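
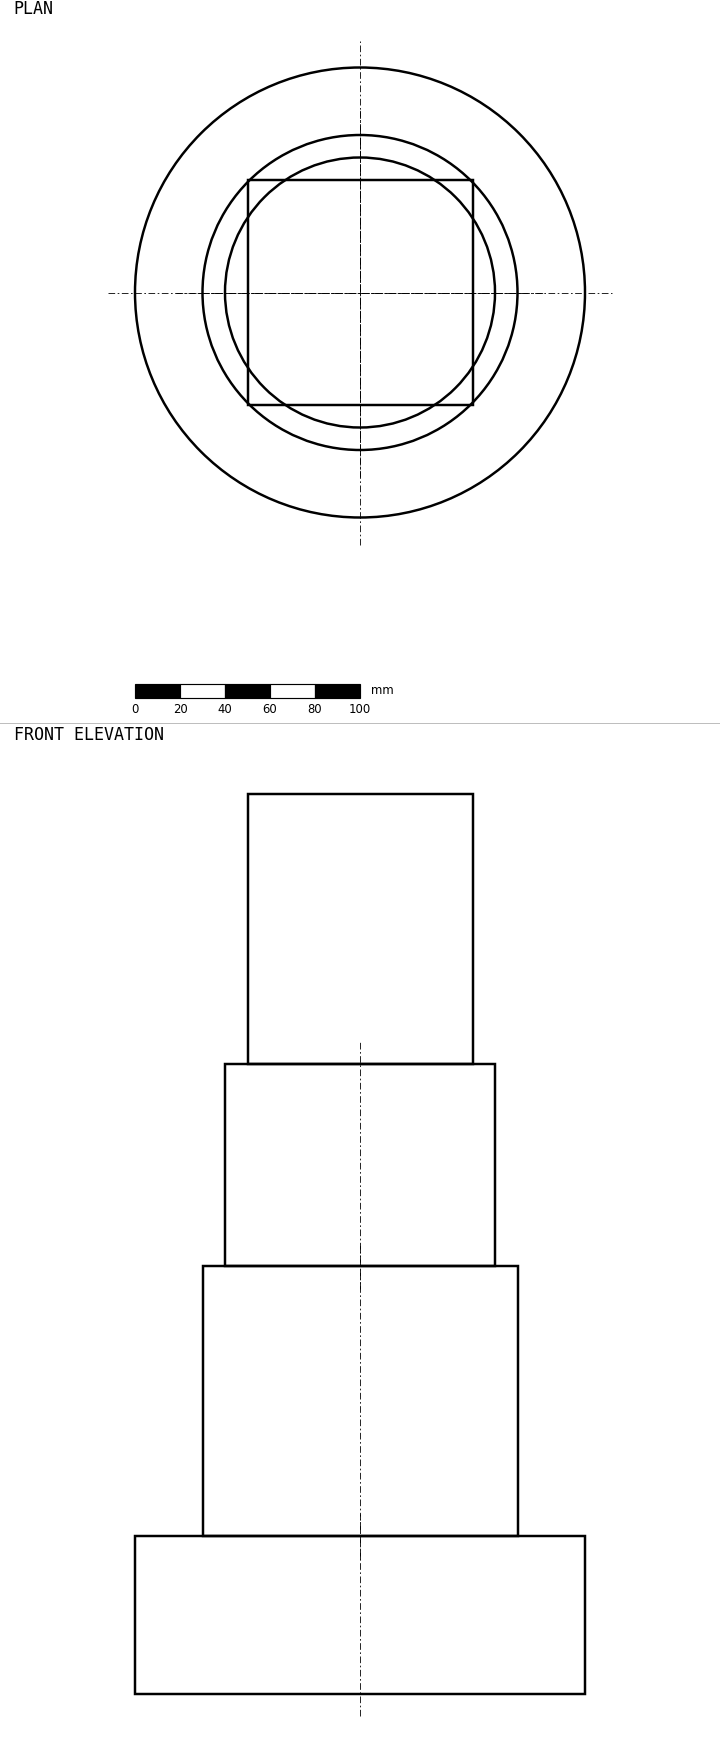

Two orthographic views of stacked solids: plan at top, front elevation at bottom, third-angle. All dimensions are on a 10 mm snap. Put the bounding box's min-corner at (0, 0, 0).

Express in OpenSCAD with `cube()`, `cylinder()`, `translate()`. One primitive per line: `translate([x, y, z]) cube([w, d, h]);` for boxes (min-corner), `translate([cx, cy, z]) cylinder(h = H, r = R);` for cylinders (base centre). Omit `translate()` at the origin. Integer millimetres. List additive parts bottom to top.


translate([100, 100, 0]) cylinder(h = 70, r = 100);
translate([100, 100, 70]) cylinder(h = 120, r = 70);
translate([100, 100, 190]) cylinder(h = 90, r = 60);
translate([50, 50, 280]) cube([100, 100, 120]);


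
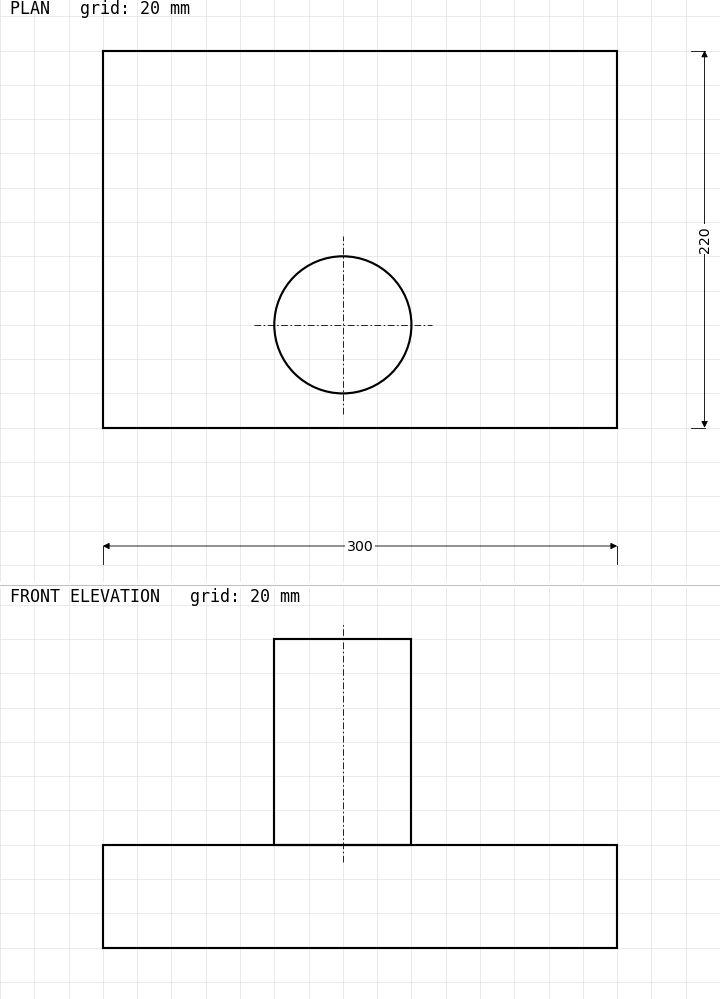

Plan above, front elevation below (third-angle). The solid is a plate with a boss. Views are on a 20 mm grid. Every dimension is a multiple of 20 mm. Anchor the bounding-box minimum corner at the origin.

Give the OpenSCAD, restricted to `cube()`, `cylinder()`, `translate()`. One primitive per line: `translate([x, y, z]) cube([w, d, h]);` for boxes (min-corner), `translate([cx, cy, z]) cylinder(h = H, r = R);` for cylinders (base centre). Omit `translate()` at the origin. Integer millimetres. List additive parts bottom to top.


cube([300, 220, 60]);
translate([140, 60, 60]) cylinder(h = 120, r = 40);


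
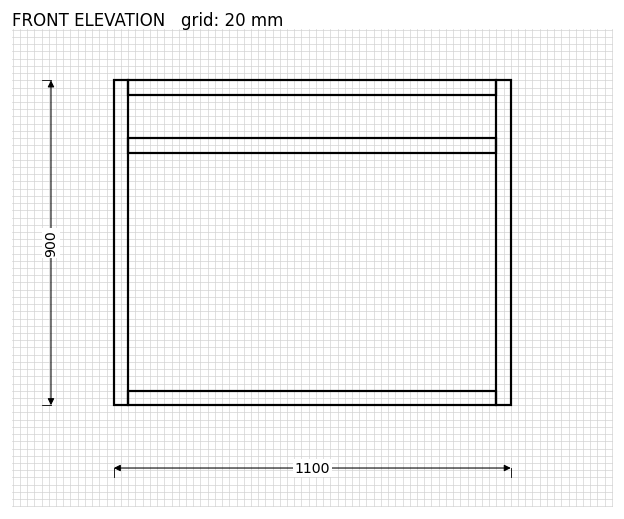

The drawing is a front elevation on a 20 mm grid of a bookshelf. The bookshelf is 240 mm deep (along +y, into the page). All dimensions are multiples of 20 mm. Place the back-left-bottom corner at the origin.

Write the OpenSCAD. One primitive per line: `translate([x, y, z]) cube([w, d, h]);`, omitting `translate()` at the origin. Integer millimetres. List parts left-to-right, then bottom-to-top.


cube([40, 240, 900]);
translate([40, 0, 0]) cube([1020, 240, 40]);
translate([40, 0, 700]) cube([1020, 240, 40]);
translate([40, 0, 860]) cube([1020, 240, 40]);
translate([1060, 0, 0]) cube([40, 240, 900]);


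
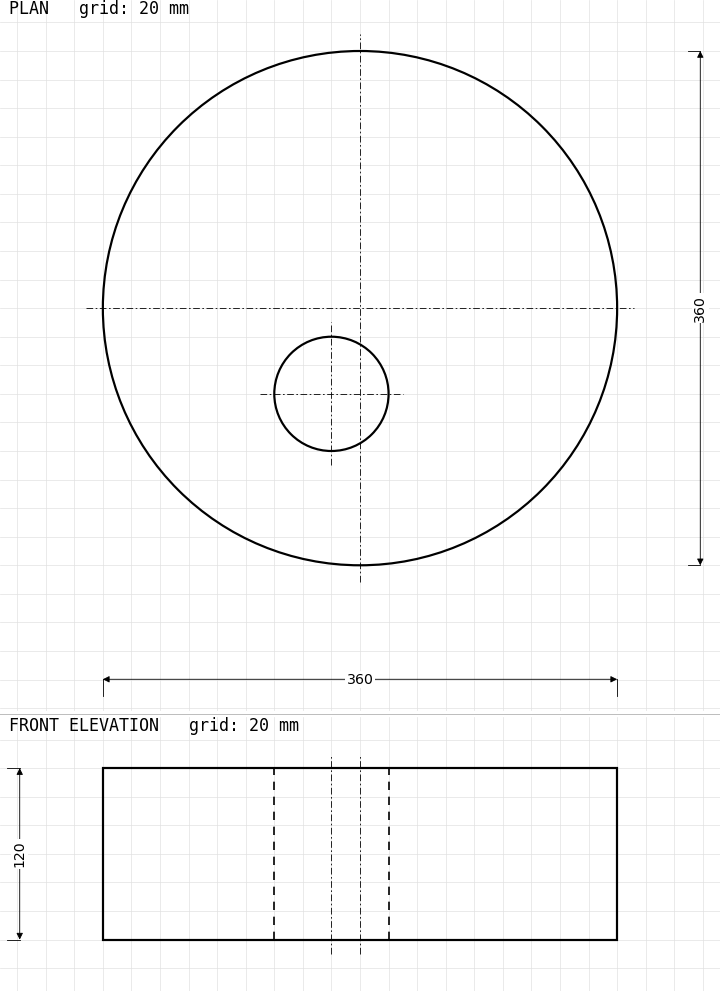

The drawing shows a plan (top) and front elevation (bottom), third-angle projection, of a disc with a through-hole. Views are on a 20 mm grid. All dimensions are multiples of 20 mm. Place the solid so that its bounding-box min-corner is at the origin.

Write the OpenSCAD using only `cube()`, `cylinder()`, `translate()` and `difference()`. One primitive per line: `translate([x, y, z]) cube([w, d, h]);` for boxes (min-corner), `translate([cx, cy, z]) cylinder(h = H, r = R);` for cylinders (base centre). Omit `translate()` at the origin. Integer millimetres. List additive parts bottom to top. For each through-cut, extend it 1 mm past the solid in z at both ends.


difference() {
  translate([180, 180, 0]) cylinder(h = 120, r = 180);
  translate([160, 120, -1]) cylinder(h = 122, r = 40);
}


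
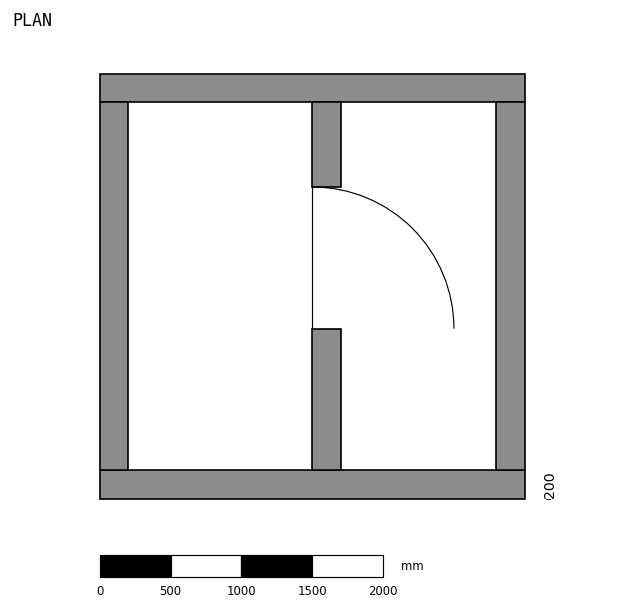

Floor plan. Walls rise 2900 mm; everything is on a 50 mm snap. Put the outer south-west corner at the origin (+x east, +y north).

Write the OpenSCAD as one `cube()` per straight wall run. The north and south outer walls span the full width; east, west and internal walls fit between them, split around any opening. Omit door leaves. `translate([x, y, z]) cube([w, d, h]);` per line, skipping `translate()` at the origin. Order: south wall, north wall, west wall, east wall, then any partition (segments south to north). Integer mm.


cube([3000, 200, 2900]);
translate([0, 2800, 0]) cube([3000, 200, 2900]);
translate([0, 200, 0]) cube([200, 2600, 2900]);
translate([2800, 200, 0]) cube([200, 2600, 2900]);
translate([1500, 200, 0]) cube([200, 1000, 2900]);
translate([1500, 2200, 0]) cube([200, 600, 2900]);


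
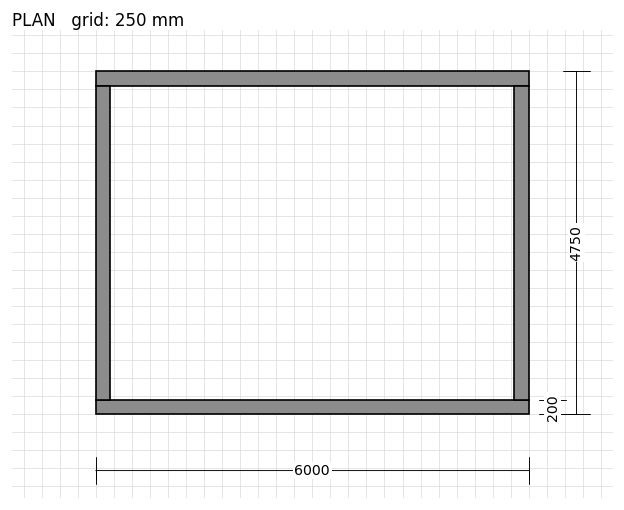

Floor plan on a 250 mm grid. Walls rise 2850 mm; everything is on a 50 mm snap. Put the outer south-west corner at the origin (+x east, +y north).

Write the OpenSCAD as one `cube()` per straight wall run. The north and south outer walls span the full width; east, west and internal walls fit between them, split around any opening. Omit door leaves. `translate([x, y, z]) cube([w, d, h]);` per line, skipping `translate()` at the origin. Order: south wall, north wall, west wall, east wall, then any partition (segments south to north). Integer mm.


cube([6000, 200, 2850]);
translate([0, 4550, 0]) cube([6000, 200, 2850]);
translate([0, 200, 0]) cube([200, 4350, 2850]);
translate([5800, 200, 0]) cube([200, 4350, 2850]);


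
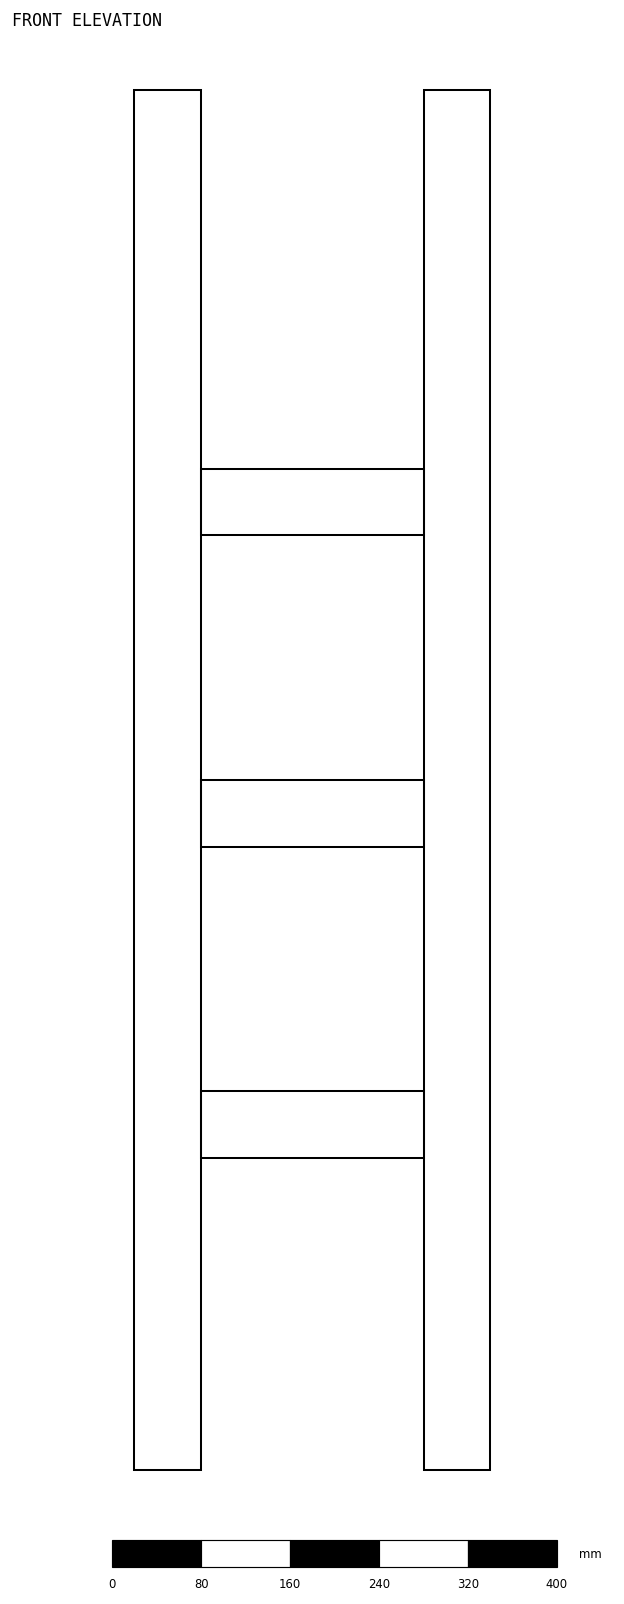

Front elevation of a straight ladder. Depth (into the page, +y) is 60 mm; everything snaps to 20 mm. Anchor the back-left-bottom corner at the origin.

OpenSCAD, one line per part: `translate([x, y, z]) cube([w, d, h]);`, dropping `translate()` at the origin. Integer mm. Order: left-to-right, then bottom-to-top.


cube([60, 60, 1240]);
translate([60, 0, 280]) cube([200, 60, 60]);
translate([60, 0, 560]) cube([200, 60, 60]);
translate([60, 0, 840]) cube([200, 60, 60]);
translate([260, 0, 0]) cube([60, 60, 1240]);


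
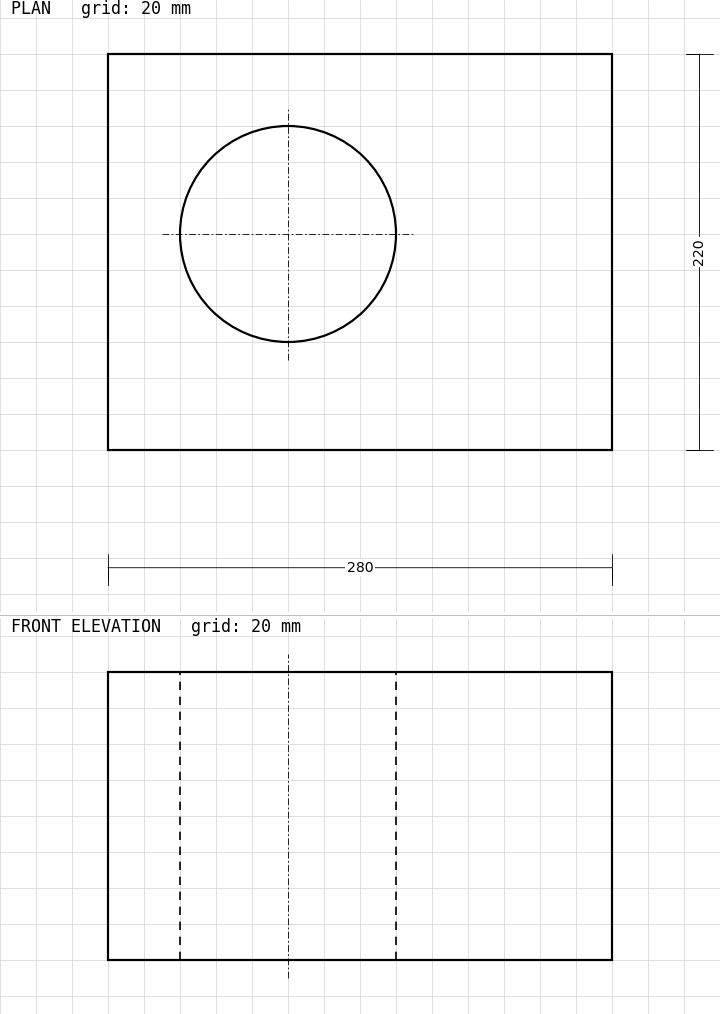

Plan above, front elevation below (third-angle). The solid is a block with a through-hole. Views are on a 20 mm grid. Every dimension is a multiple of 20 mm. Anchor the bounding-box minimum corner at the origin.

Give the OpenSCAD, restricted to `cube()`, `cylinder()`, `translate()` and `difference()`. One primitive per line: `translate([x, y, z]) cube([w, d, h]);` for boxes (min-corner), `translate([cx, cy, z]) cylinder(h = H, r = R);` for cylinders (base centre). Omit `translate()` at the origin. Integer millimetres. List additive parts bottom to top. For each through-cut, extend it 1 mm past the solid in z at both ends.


difference() {
  cube([280, 220, 160]);
  translate([100, 120, -1]) cylinder(h = 162, r = 60);
}


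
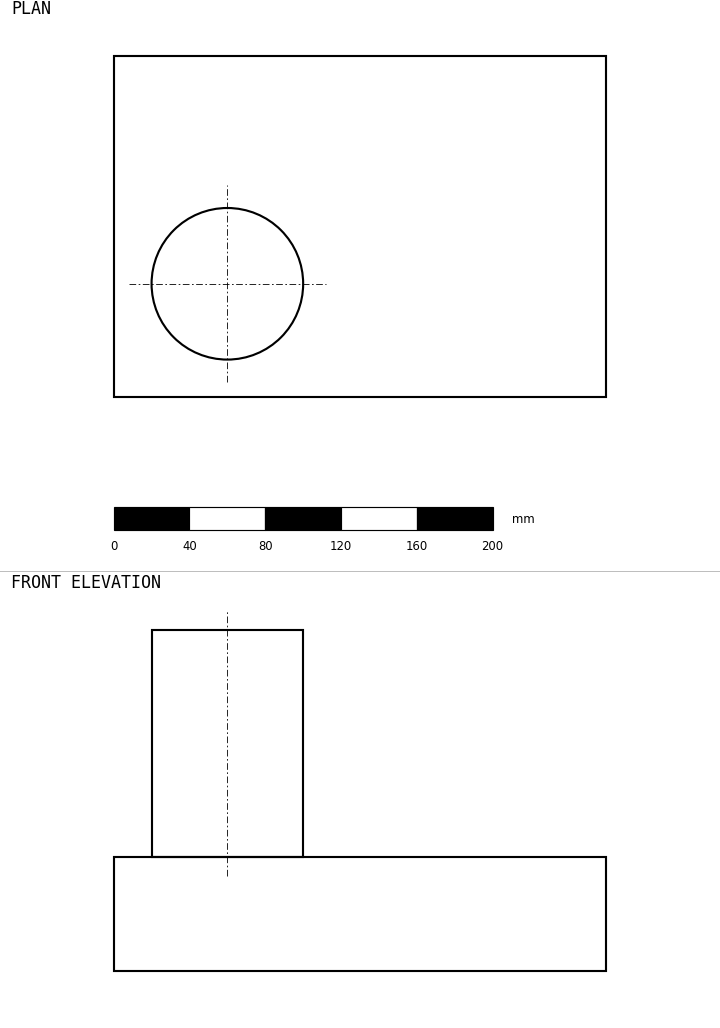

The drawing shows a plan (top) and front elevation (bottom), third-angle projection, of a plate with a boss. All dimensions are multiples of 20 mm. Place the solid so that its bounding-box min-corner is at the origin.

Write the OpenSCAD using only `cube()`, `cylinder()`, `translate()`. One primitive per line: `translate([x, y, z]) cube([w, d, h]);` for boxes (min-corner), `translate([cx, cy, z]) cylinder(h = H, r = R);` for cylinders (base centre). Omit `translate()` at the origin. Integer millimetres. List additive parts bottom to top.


cube([260, 180, 60]);
translate([60, 60, 60]) cylinder(h = 120, r = 40);


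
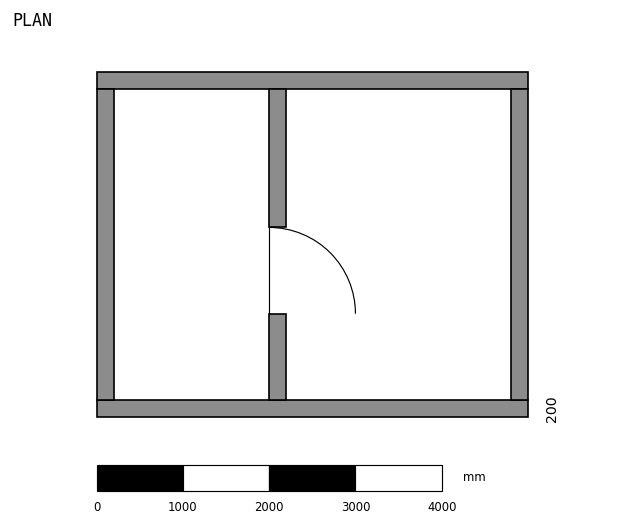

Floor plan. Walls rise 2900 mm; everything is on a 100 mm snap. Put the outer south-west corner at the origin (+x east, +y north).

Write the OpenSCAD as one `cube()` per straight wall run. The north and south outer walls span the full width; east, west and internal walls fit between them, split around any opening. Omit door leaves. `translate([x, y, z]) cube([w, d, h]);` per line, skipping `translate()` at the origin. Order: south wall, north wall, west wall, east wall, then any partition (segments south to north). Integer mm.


cube([5000, 200, 2900]);
translate([0, 3800, 0]) cube([5000, 200, 2900]);
translate([0, 200, 0]) cube([200, 3600, 2900]);
translate([4800, 200, 0]) cube([200, 3600, 2900]);
translate([2000, 200, 0]) cube([200, 1000, 2900]);
translate([2000, 2200, 0]) cube([200, 1600, 2900]);


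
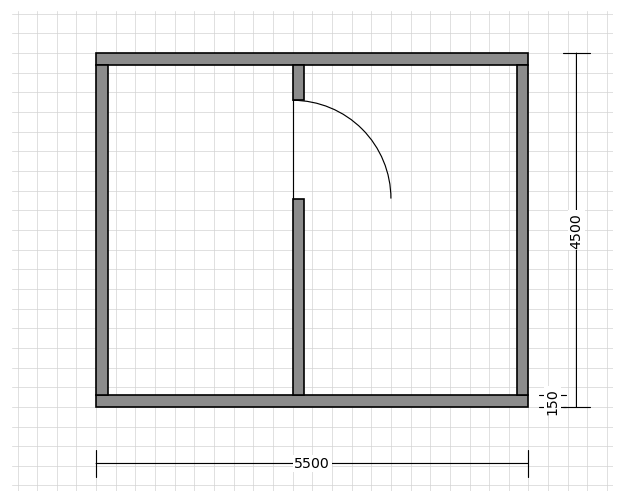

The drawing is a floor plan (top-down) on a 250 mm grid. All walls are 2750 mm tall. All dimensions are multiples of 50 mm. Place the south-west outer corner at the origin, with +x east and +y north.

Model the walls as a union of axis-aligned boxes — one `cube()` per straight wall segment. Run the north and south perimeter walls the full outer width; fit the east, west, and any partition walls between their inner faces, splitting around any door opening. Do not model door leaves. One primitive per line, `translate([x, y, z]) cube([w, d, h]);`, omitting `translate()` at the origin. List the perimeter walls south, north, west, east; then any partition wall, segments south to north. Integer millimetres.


cube([5500, 150, 2750]);
translate([0, 4350, 0]) cube([5500, 150, 2750]);
translate([0, 150, 0]) cube([150, 4200, 2750]);
translate([5350, 150, 0]) cube([150, 4200, 2750]);
translate([2500, 150, 0]) cube([150, 2500, 2750]);
translate([2500, 3900, 0]) cube([150, 450, 2750]);


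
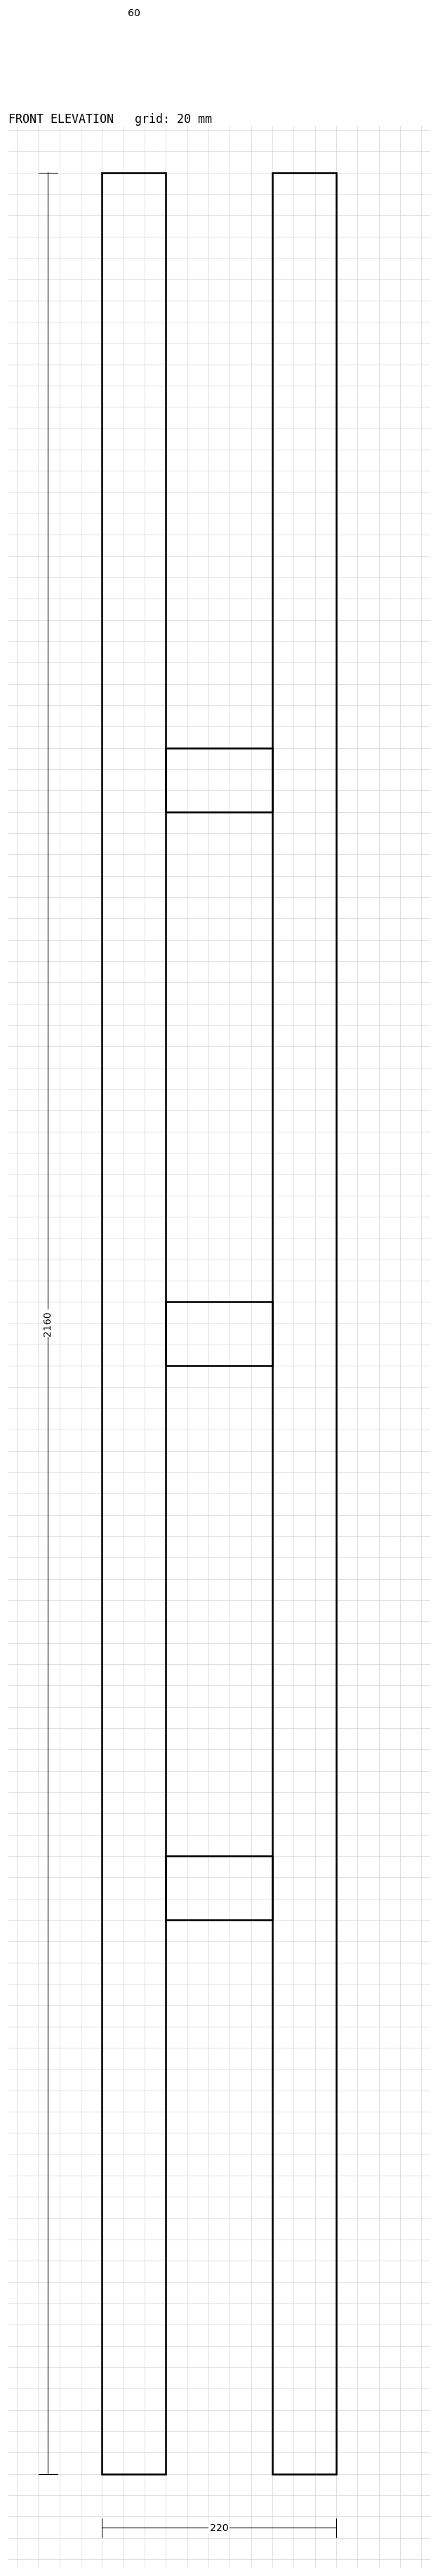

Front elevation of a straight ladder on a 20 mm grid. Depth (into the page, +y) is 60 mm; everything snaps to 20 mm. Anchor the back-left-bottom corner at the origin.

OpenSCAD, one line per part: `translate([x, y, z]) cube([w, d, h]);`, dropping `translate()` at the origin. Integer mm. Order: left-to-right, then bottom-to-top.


cube([60, 60, 2160]);
translate([60, 0, 520]) cube([100, 60, 60]);
translate([60, 0, 1040]) cube([100, 60, 60]);
translate([60, 0, 1560]) cube([100, 60, 60]);
translate([160, 0, 0]) cube([60, 60, 2160]);


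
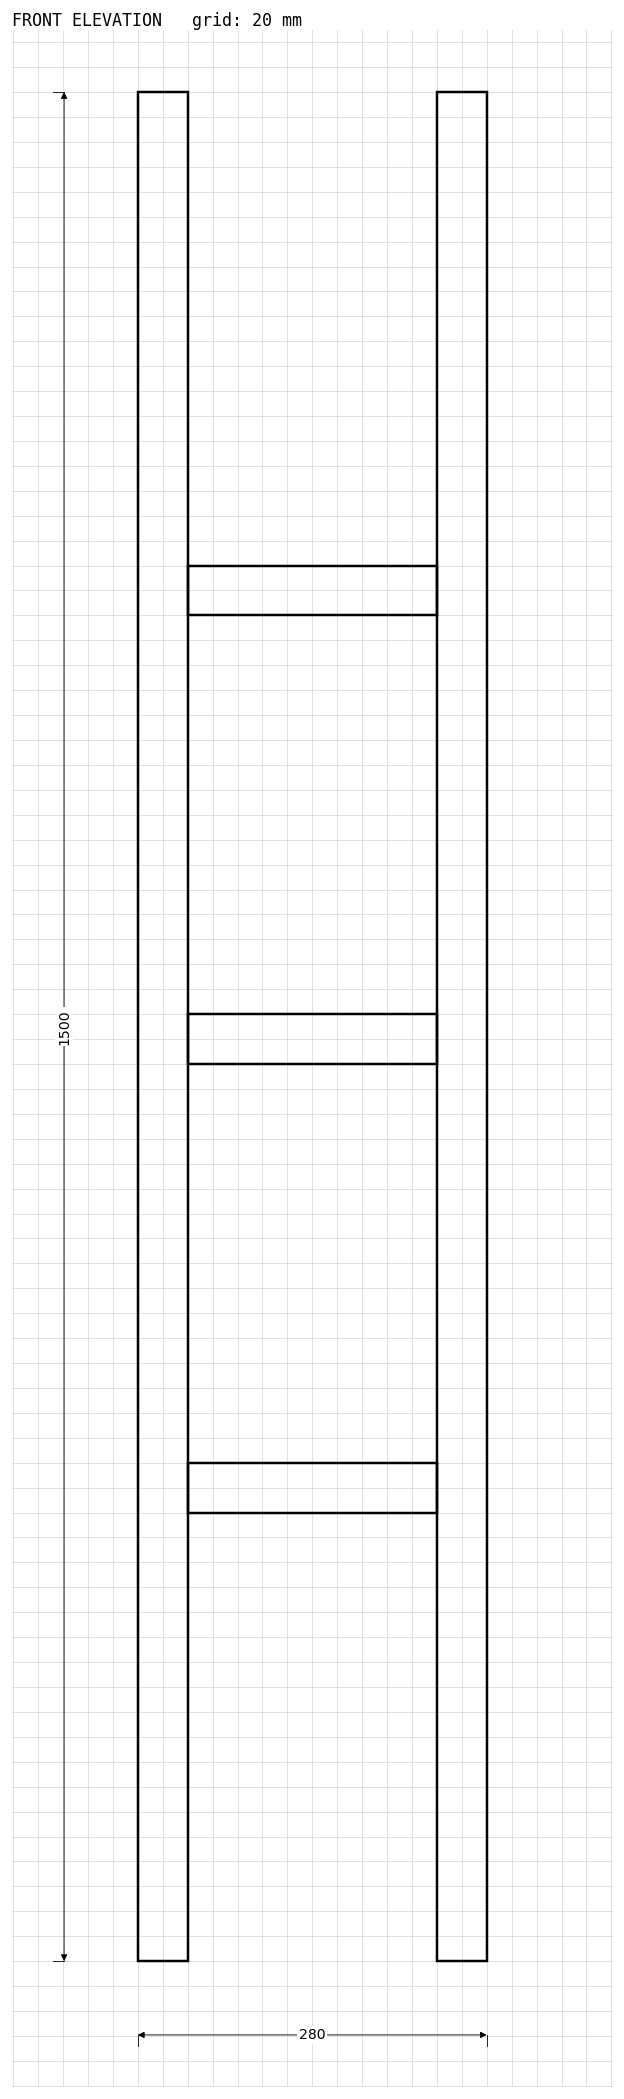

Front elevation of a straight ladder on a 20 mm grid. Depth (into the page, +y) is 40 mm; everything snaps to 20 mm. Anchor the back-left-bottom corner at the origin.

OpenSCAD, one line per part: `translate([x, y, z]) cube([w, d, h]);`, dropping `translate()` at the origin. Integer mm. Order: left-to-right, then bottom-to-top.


cube([40, 40, 1500]);
translate([40, 0, 360]) cube([200, 40, 40]);
translate([40, 0, 720]) cube([200, 40, 40]);
translate([40, 0, 1080]) cube([200, 40, 40]);
translate([240, 0, 0]) cube([40, 40, 1500]);


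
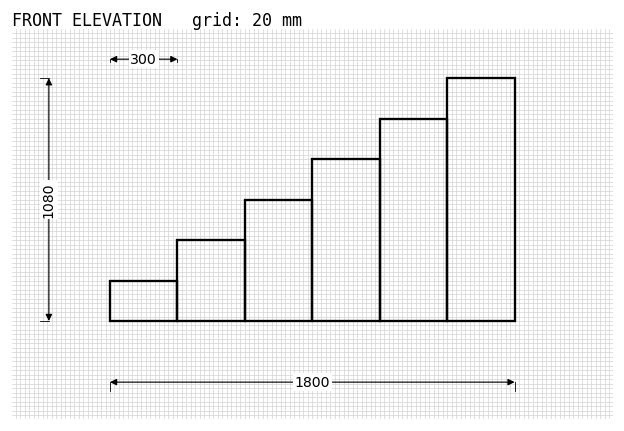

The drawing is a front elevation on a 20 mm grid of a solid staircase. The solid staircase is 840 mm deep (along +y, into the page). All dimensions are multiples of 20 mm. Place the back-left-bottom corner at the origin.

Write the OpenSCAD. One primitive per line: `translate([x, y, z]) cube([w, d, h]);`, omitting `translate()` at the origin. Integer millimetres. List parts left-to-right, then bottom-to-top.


cube([300, 840, 180]);
translate([300, 0, 0]) cube([300, 840, 360]);
translate([600, 0, 0]) cube([300, 840, 540]);
translate([900, 0, 0]) cube([300, 840, 720]);
translate([1200, 0, 0]) cube([300, 840, 900]);
translate([1500, 0, 0]) cube([300, 840, 1080]);


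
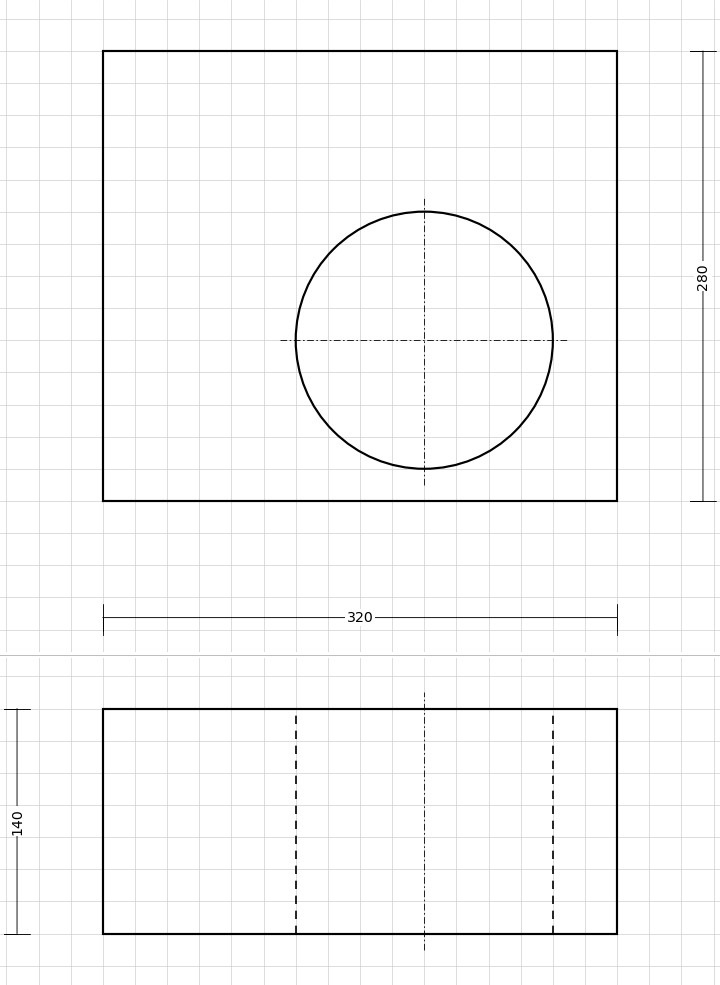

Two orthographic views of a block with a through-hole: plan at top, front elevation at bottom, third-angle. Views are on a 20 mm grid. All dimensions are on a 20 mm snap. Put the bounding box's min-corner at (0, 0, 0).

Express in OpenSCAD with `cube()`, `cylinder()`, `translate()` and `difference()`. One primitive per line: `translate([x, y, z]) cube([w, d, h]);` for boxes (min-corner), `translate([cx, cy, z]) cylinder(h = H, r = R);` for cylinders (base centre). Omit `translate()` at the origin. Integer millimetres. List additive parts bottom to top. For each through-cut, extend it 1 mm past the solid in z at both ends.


difference() {
  cube([320, 280, 140]);
  translate([200, 100, -1]) cylinder(h = 142, r = 80);
}


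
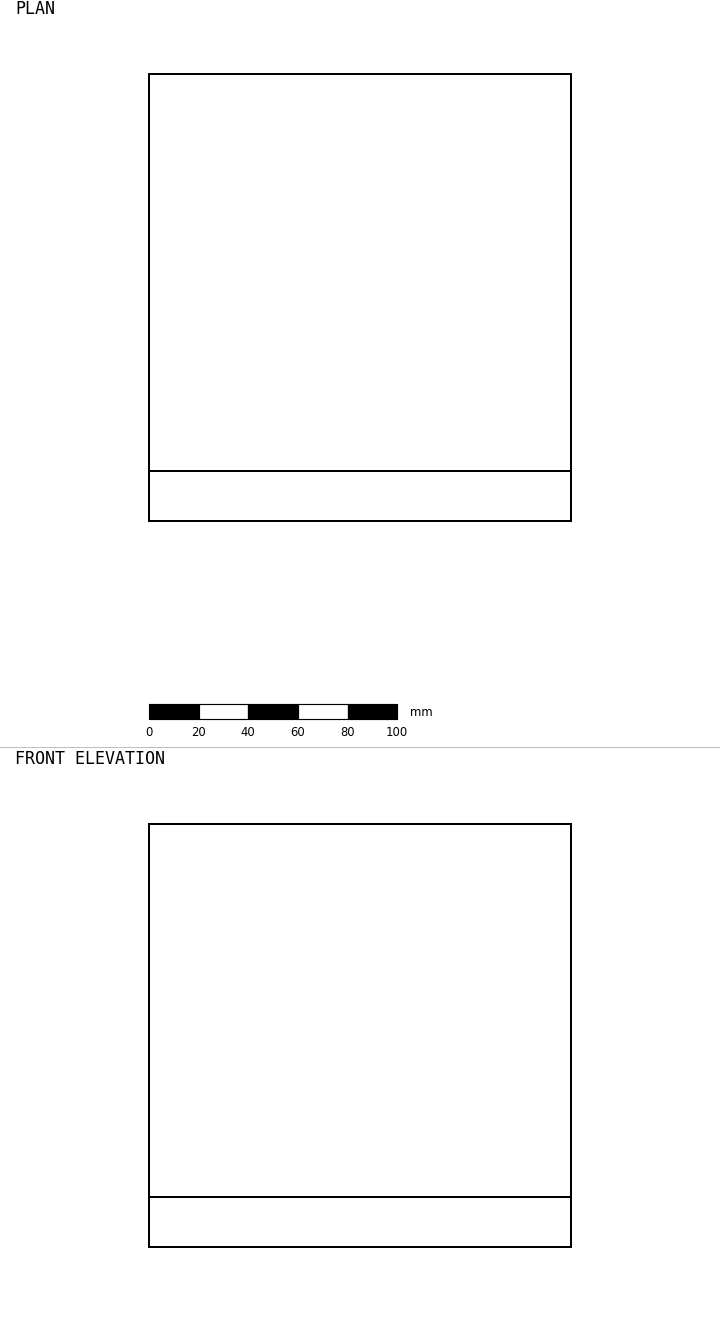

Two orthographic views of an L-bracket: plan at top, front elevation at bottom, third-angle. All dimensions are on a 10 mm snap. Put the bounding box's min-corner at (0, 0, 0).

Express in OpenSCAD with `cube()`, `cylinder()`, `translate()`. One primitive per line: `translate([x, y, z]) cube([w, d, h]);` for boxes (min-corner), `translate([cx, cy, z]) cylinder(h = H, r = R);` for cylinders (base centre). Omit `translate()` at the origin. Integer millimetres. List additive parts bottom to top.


cube([170, 180, 20]);
translate([0, 0, 20]) cube([170, 20, 150]);


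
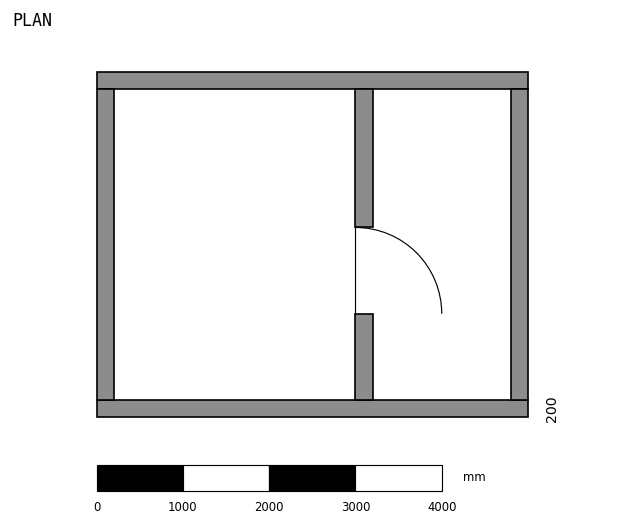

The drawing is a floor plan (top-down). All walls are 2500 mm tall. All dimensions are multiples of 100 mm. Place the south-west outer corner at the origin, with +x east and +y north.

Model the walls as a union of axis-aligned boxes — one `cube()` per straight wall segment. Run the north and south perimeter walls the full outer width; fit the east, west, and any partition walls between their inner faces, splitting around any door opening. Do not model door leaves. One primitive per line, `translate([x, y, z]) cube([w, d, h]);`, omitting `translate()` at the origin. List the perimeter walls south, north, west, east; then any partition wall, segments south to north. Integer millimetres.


cube([5000, 200, 2500]);
translate([0, 3800, 0]) cube([5000, 200, 2500]);
translate([0, 200, 0]) cube([200, 3600, 2500]);
translate([4800, 200, 0]) cube([200, 3600, 2500]);
translate([3000, 200, 0]) cube([200, 1000, 2500]);
translate([3000, 2200, 0]) cube([200, 1600, 2500]);


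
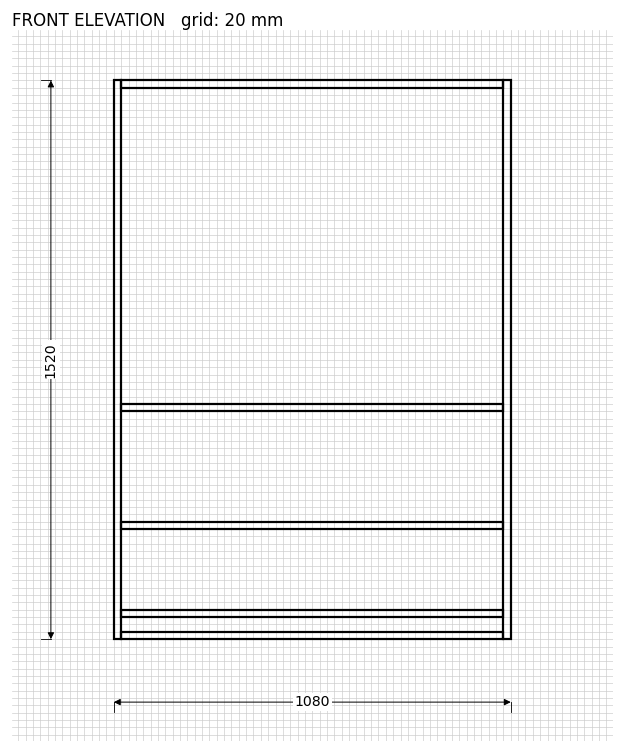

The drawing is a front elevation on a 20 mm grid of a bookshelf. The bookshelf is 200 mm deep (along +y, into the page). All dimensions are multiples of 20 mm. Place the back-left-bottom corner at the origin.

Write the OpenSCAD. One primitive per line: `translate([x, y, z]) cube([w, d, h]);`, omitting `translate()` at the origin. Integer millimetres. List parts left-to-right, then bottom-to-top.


cube([20, 200, 1520]);
translate([20, 0, 0]) cube([1040, 200, 20]);
translate([20, 0, 60]) cube([1040, 200, 20]);
translate([20, 0, 300]) cube([1040, 200, 20]);
translate([20, 0, 620]) cube([1040, 200, 20]);
translate([20, 0, 1500]) cube([1040, 200, 20]);
translate([1060, 0, 0]) cube([20, 200, 1520]);


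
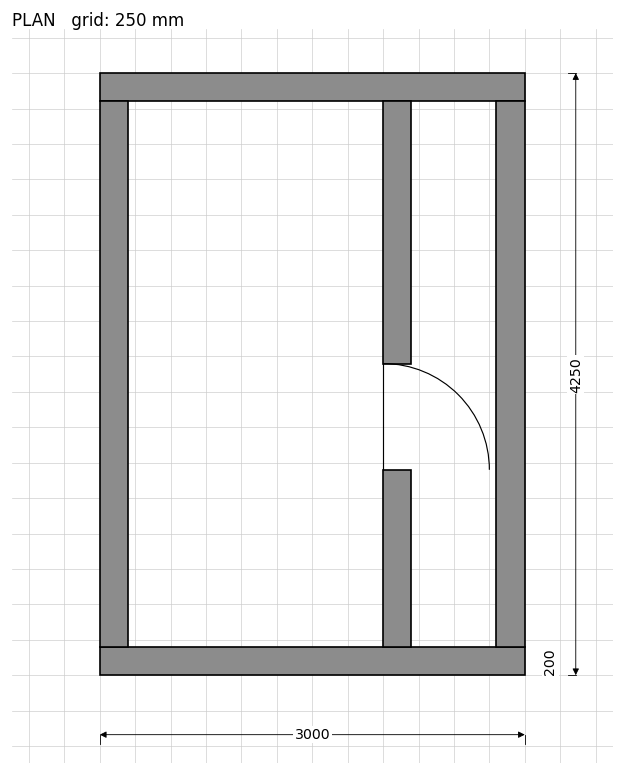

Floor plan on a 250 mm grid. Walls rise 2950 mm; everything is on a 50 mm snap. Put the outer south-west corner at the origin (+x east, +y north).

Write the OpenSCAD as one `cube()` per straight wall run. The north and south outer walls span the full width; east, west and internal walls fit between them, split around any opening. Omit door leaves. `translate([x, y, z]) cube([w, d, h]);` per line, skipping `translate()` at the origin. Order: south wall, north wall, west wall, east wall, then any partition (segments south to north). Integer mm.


cube([3000, 200, 2950]);
translate([0, 4050, 0]) cube([3000, 200, 2950]);
translate([0, 200, 0]) cube([200, 3850, 2950]);
translate([2800, 200, 0]) cube([200, 3850, 2950]);
translate([2000, 200, 0]) cube([200, 1250, 2950]);
translate([2000, 2200, 0]) cube([200, 1850, 2950]);


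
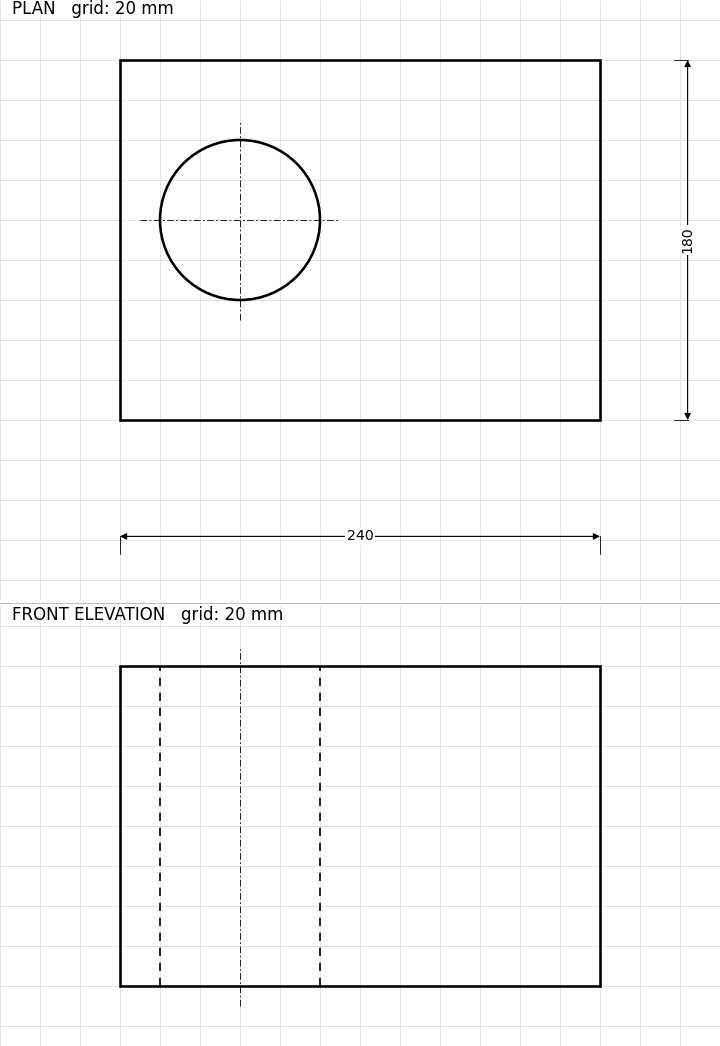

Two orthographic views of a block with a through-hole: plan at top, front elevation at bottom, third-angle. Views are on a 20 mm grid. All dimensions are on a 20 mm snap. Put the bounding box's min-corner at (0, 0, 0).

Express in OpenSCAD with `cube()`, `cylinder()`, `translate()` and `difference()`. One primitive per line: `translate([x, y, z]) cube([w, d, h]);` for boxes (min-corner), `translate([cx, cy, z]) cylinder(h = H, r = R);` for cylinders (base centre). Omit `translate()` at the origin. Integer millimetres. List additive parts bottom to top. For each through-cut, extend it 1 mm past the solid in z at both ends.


difference() {
  cube([240, 180, 160]);
  translate([60, 100, -1]) cylinder(h = 162, r = 40);
}


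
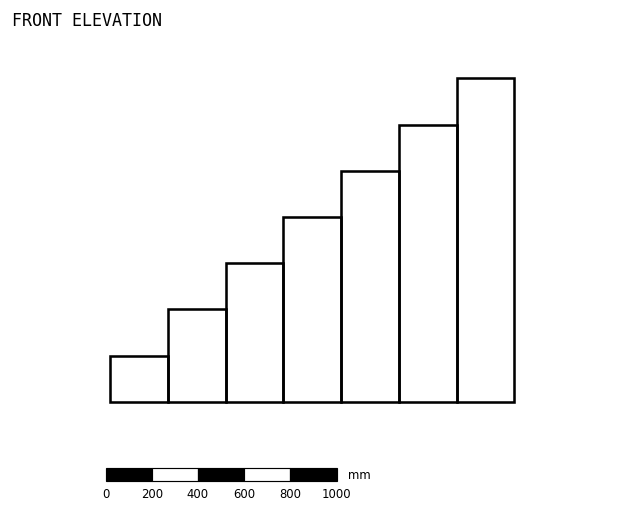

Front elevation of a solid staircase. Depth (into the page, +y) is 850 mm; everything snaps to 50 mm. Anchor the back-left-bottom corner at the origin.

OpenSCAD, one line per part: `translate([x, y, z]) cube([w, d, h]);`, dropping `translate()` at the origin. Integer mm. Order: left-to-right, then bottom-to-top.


cube([250, 850, 200]);
translate([250, 0, 0]) cube([250, 850, 400]);
translate([500, 0, 0]) cube([250, 850, 600]);
translate([750, 0, 0]) cube([250, 850, 800]);
translate([1000, 0, 0]) cube([250, 850, 1000]);
translate([1250, 0, 0]) cube([250, 850, 1200]);
translate([1500, 0, 0]) cube([250, 850, 1400]);


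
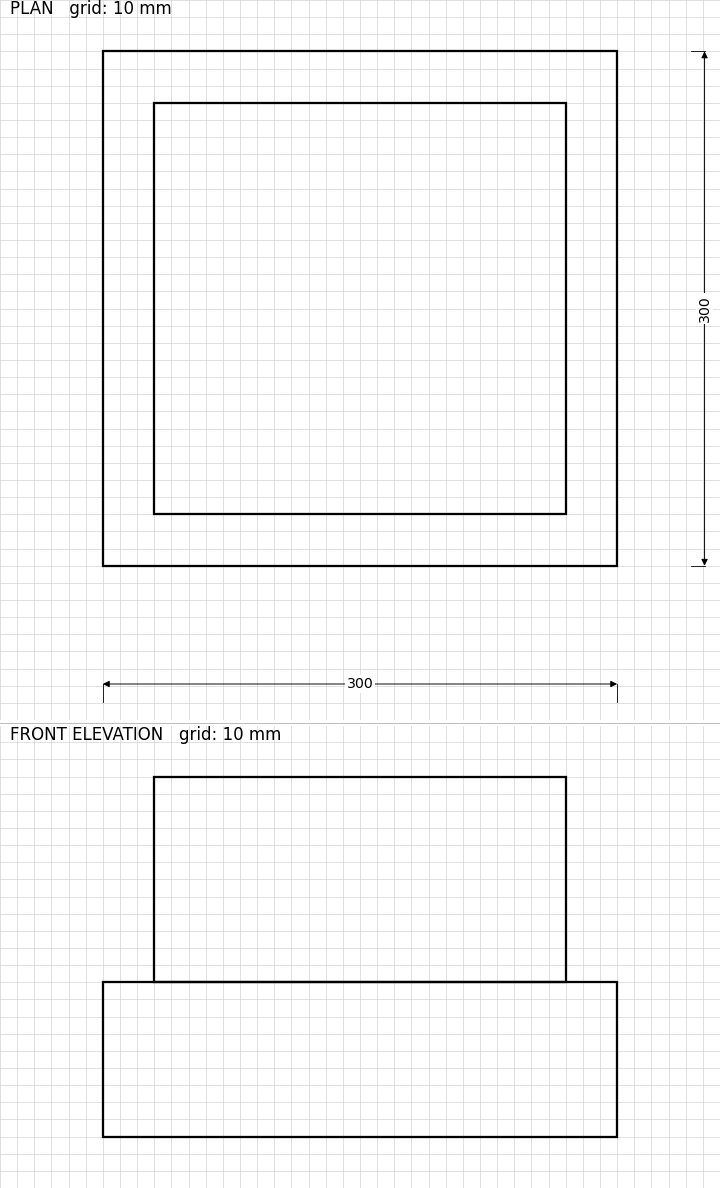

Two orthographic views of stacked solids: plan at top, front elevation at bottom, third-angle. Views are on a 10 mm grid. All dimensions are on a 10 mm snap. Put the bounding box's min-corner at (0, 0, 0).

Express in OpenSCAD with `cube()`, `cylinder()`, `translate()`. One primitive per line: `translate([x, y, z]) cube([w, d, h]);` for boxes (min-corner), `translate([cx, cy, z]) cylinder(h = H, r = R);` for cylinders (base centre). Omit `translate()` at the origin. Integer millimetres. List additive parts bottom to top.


cube([300, 300, 90]);
translate([30, 30, 90]) cube([240, 240, 120]);


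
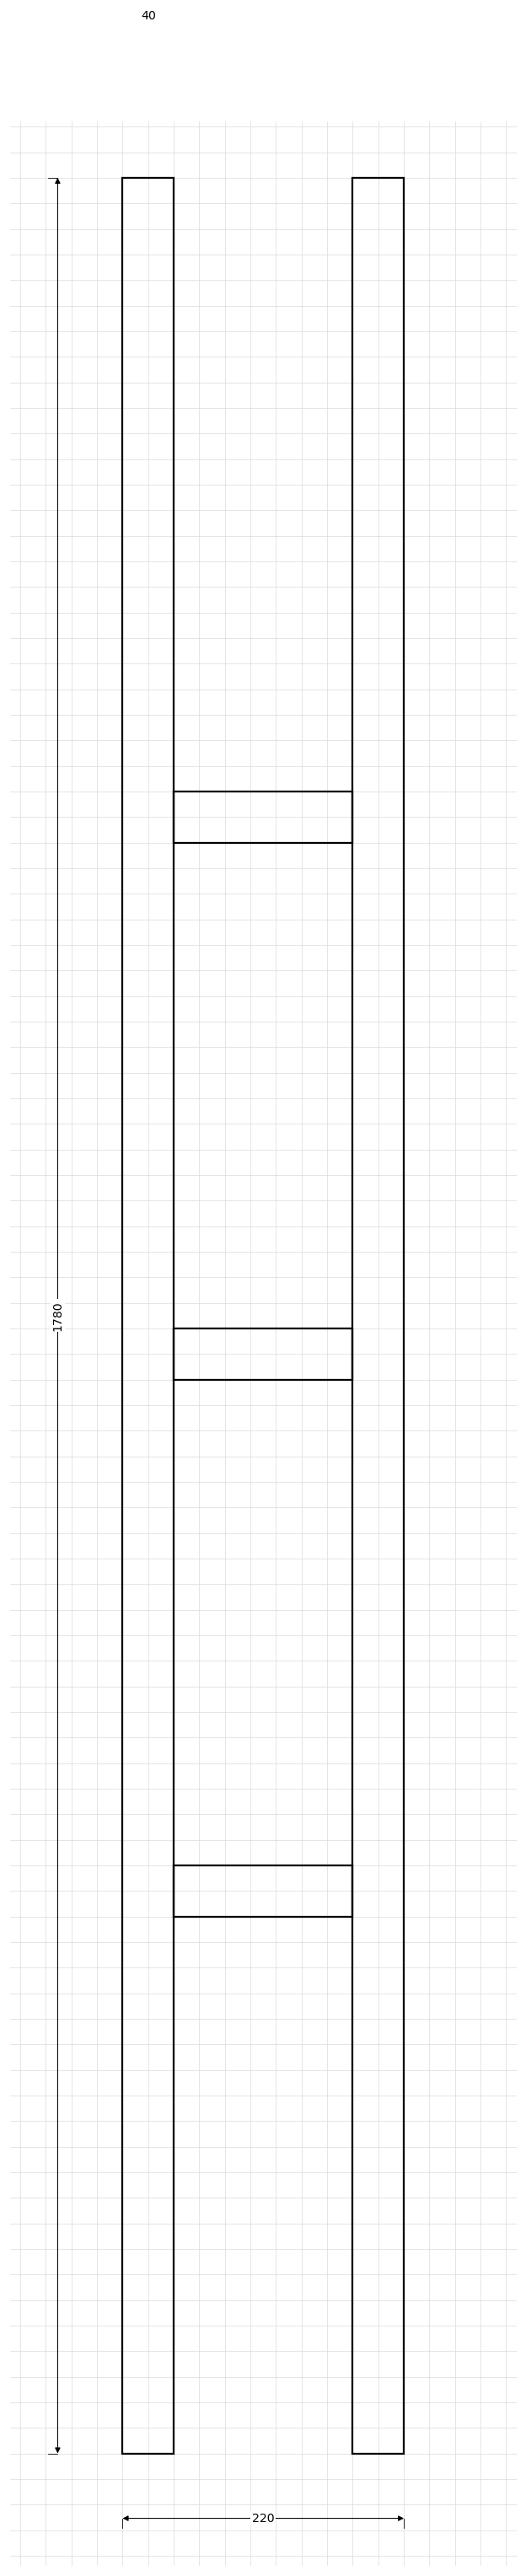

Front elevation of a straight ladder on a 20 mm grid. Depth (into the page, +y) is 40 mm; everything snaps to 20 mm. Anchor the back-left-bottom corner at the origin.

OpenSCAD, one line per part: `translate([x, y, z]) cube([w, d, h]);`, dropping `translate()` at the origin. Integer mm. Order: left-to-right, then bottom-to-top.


cube([40, 40, 1780]);
translate([40, 0, 420]) cube([140, 40, 40]);
translate([40, 0, 840]) cube([140, 40, 40]);
translate([40, 0, 1260]) cube([140, 40, 40]);
translate([180, 0, 0]) cube([40, 40, 1780]);


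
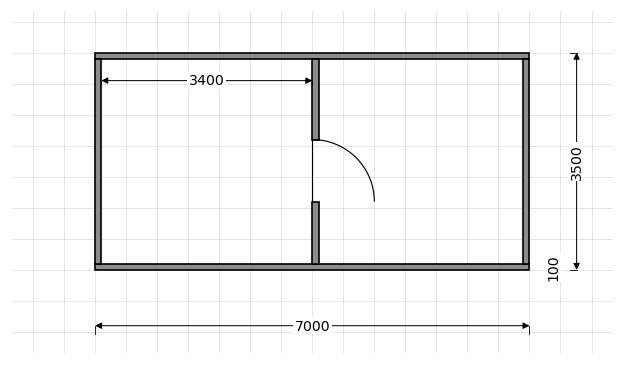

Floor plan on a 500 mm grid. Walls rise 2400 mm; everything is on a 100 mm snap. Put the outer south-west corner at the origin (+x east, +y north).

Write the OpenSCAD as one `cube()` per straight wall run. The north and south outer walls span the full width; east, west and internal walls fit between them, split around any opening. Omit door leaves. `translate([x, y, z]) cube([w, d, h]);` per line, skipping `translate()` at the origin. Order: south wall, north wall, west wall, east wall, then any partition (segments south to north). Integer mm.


cube([7000, 100, 2400]);
translate([0, 3400, 0]) cube([7000, 100, 2400]);
translate([0, 100, 0]) cube([100, 3300, 2400]);
translate([6900, 100, 0]) cube([100, 3300, 2400]);
translate([3500, 100, 0]) cube([100, 1000, 2400]);
translate([3500, 2100, 0]) cube([100, 1300, 2400]);


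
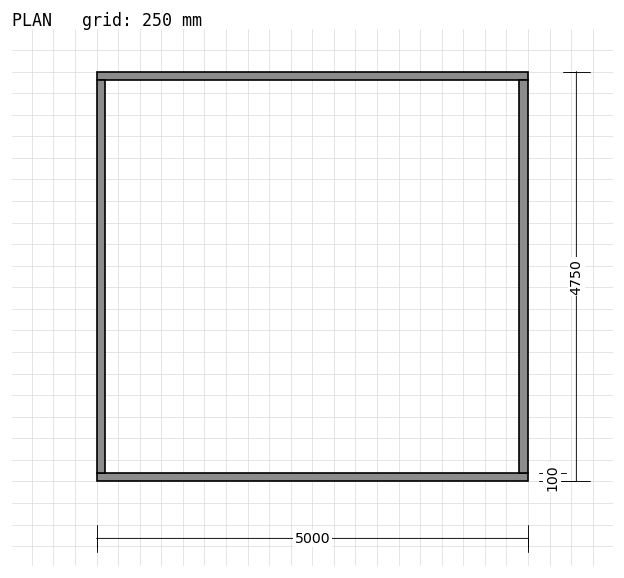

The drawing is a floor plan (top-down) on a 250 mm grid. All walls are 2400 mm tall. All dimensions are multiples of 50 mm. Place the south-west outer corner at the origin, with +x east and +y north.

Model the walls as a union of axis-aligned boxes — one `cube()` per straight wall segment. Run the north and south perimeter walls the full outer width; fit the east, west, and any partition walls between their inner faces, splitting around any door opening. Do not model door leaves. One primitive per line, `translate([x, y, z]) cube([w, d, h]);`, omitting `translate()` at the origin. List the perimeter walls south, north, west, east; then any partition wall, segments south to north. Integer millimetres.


cube([5000, 100, 2400]);
translate([0, 4650, 0]) cube([5000, 100, 2400]);
translate([0, 100, 0]) cube([100, 4550, 2400]);
translate([4900, 100, 0]) cube([100, 4550, 2400]);


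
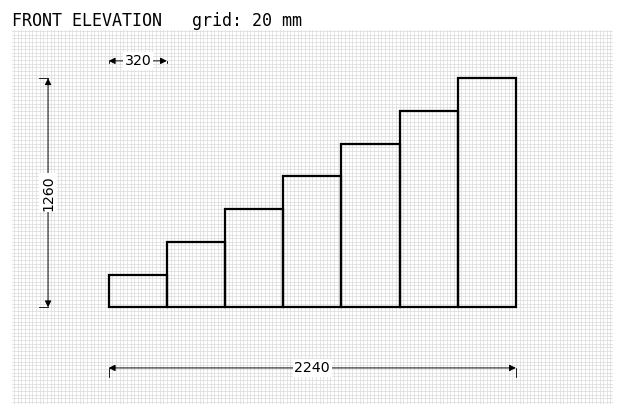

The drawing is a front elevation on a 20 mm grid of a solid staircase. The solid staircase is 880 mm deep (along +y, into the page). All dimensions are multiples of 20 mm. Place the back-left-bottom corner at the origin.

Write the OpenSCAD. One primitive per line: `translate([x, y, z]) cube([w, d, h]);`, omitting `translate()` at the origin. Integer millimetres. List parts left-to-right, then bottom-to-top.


cube([320, 880, 180]);
translate([320, 0, 0]) cube([320, 880, 360]);
translate([640, 0, 0]) cube([320, 880, 540]);
translate([960, 0, 0]) cube([320, 880, 720]);
translate([1280, 0, 0]) cube([320, 880, 900]);
translate([1600, 0, 0]) cube([320, 880, 1080]);
translate([1920, 0, 0]) cube([320, 880, 1260]);


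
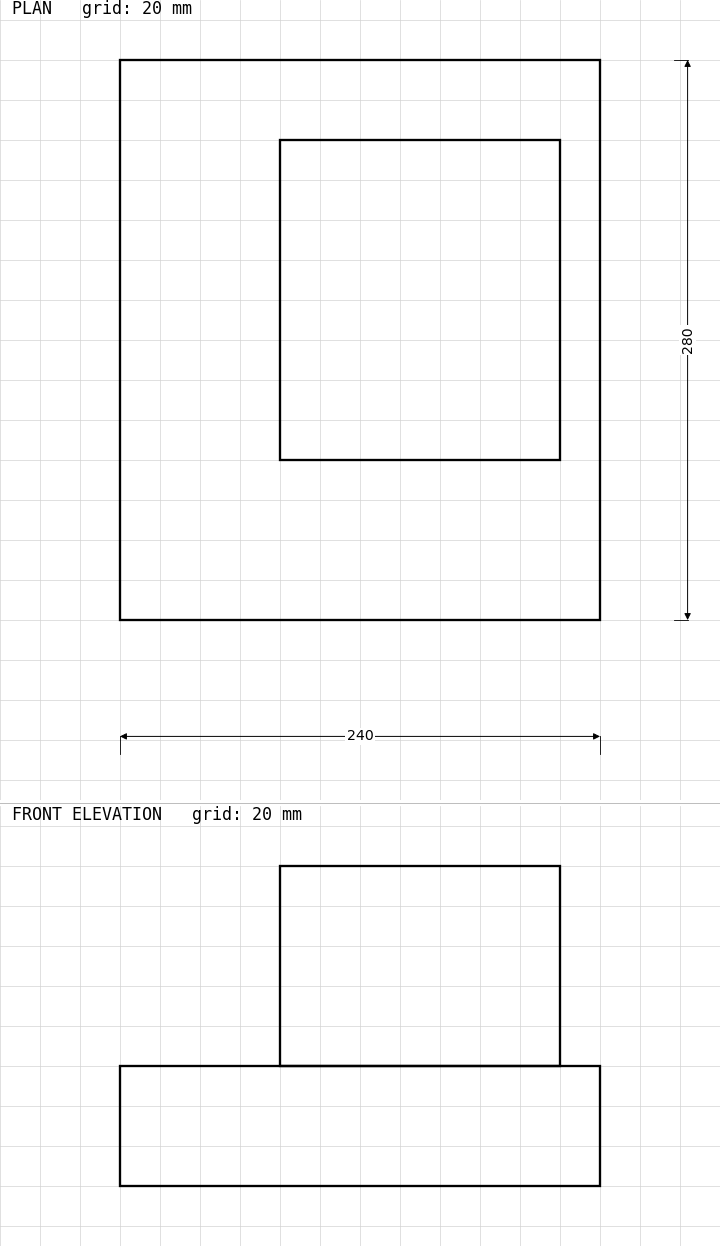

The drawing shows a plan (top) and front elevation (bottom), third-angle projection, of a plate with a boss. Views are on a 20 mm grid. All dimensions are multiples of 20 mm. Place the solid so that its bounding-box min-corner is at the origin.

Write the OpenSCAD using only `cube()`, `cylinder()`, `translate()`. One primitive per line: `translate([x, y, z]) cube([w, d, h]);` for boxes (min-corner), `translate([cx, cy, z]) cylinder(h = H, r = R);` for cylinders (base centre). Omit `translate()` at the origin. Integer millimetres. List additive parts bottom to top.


cube([240, 280, 60]);
translate([80, 80, 60]) cube([140, 160, 100]);


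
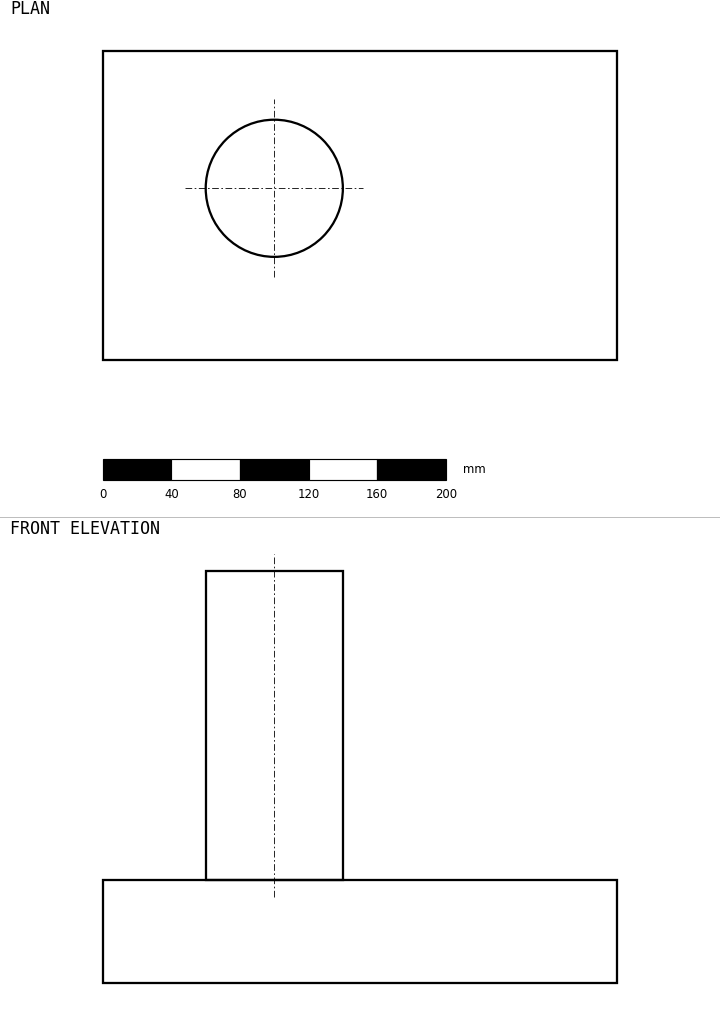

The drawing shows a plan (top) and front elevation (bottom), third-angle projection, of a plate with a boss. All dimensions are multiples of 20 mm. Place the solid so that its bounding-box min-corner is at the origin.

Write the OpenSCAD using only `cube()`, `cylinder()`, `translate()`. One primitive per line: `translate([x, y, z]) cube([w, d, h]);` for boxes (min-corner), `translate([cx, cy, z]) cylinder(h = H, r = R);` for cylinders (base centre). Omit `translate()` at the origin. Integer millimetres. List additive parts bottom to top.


cube([300, 180, 60]);
translate([100, 100, 60]) cylinder(h = 180, r = 40);


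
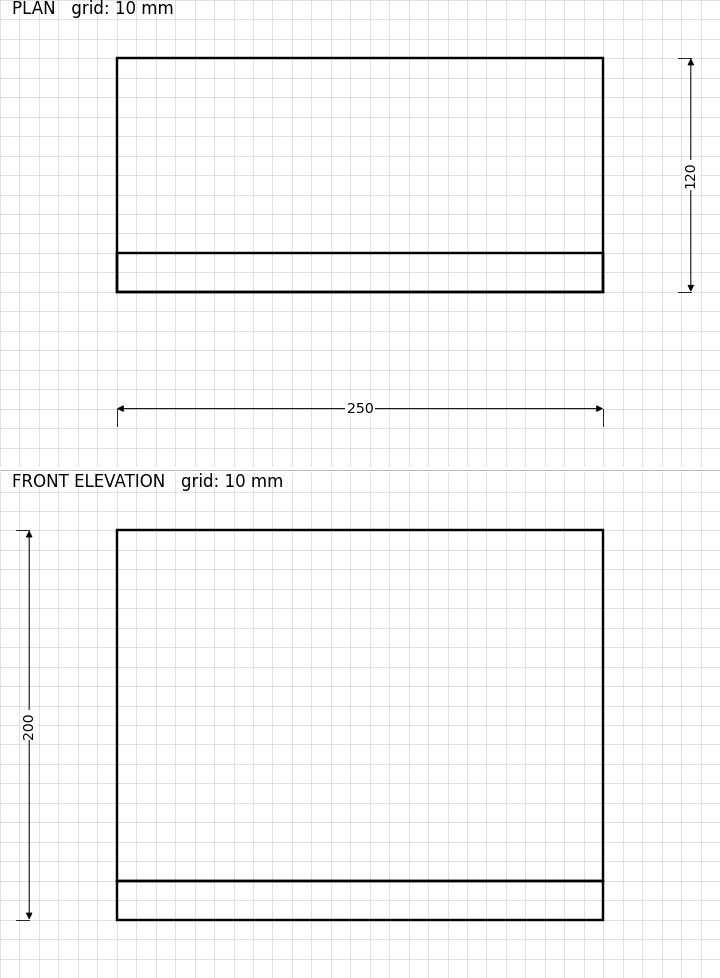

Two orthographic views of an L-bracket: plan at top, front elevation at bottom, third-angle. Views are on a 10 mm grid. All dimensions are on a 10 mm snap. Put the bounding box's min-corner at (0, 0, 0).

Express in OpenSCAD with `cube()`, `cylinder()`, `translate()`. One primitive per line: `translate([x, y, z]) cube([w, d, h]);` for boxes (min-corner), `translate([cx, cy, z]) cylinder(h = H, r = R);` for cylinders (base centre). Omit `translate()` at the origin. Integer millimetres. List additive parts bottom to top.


cube([250, 120, 20]);
translate([0, 0, 20]) cube([250, 20, 180]);


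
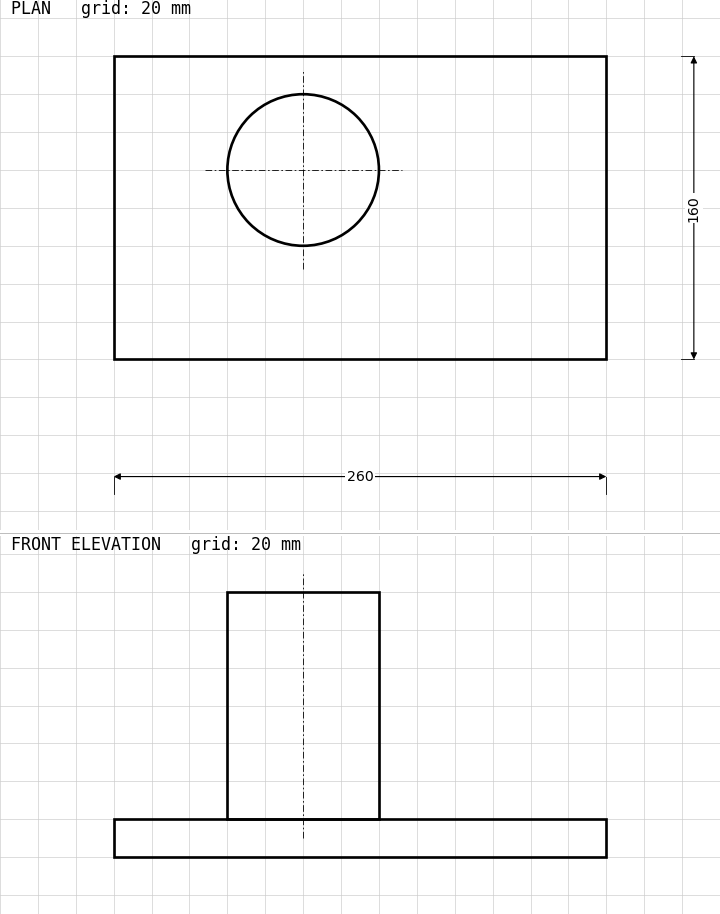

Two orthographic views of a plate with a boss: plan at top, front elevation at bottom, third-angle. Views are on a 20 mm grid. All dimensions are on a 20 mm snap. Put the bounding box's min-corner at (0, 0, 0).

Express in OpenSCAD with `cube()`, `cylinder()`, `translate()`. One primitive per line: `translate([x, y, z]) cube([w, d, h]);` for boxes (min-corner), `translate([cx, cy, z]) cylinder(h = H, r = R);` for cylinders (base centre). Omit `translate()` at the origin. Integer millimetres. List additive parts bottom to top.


cube([260, 160, 20]);
translate([100, 100, 20]) cylinder(h = 120, r = 40);


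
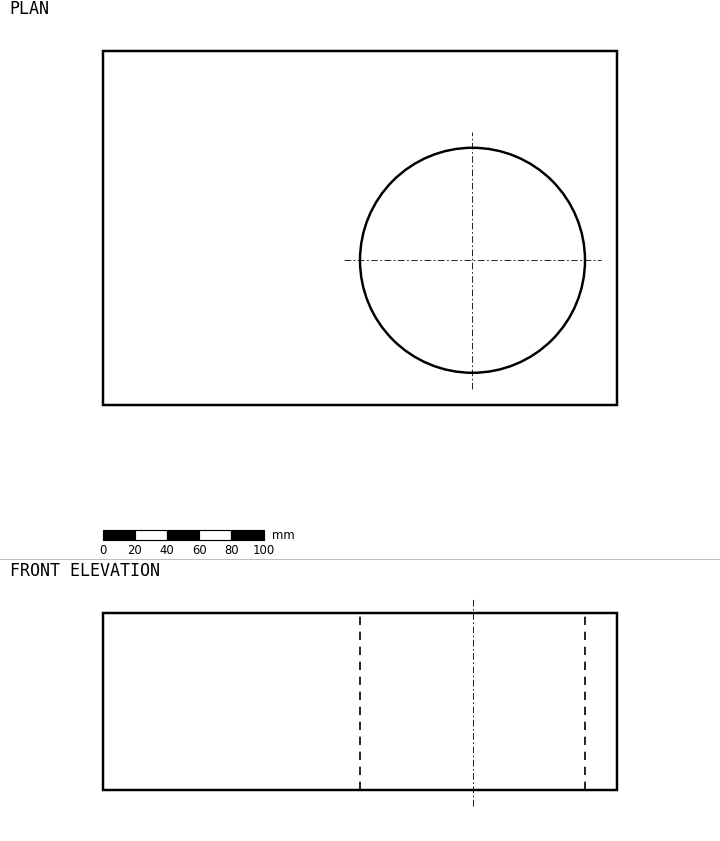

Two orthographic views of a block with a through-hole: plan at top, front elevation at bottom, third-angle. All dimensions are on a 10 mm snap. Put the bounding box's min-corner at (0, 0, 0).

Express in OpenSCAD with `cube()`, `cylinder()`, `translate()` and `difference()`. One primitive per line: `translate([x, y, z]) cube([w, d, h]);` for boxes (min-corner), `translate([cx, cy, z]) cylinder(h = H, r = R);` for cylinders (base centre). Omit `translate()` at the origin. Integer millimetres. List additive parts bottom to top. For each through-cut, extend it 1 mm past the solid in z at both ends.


difference() {
  cube([320, 220, 110]);
  translate([230, 90, -1]) cylinder(h = 112, r = 70);
}


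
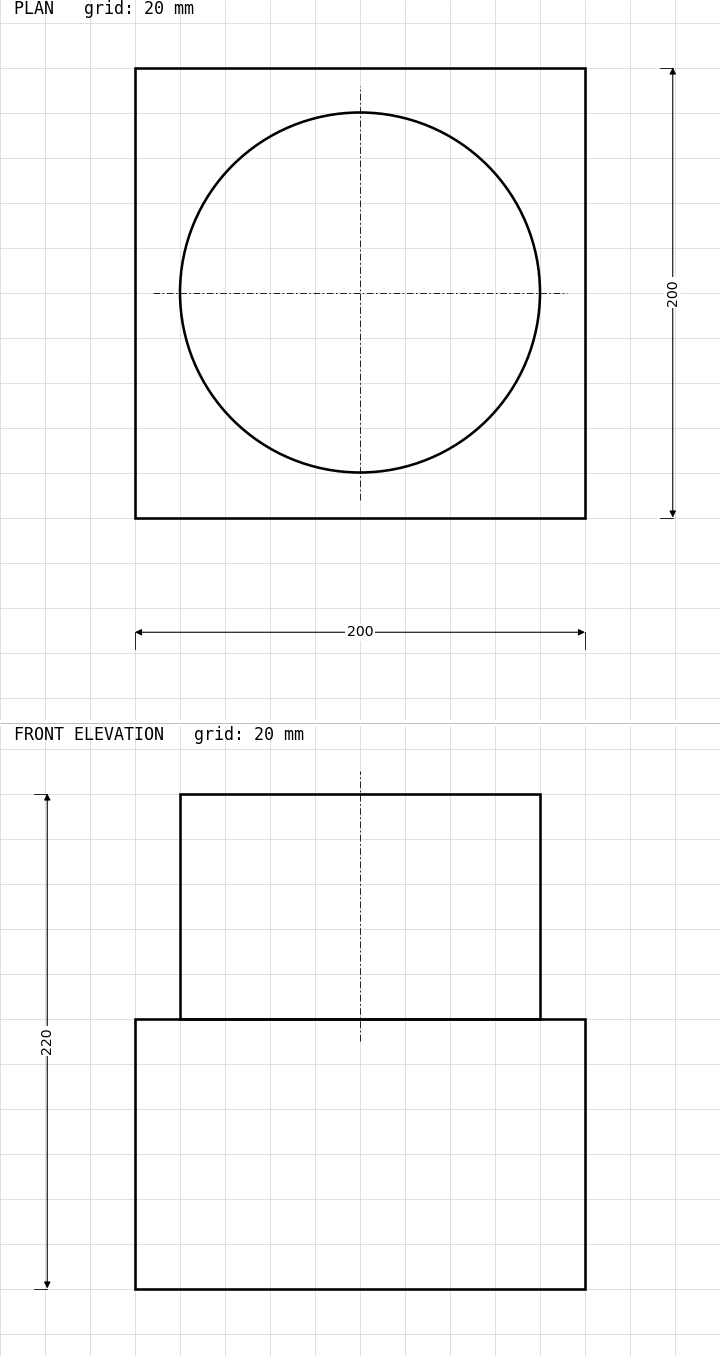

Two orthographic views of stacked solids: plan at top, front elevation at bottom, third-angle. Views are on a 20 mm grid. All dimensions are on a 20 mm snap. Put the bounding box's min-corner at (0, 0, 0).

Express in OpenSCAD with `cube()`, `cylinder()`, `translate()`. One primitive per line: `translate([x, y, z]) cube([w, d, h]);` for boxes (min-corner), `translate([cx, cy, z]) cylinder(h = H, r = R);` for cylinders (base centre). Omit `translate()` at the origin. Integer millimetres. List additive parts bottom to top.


cube([200, 200, 120]);
translate([100, 100, 120]) cylinder(h = 100, r = 80);


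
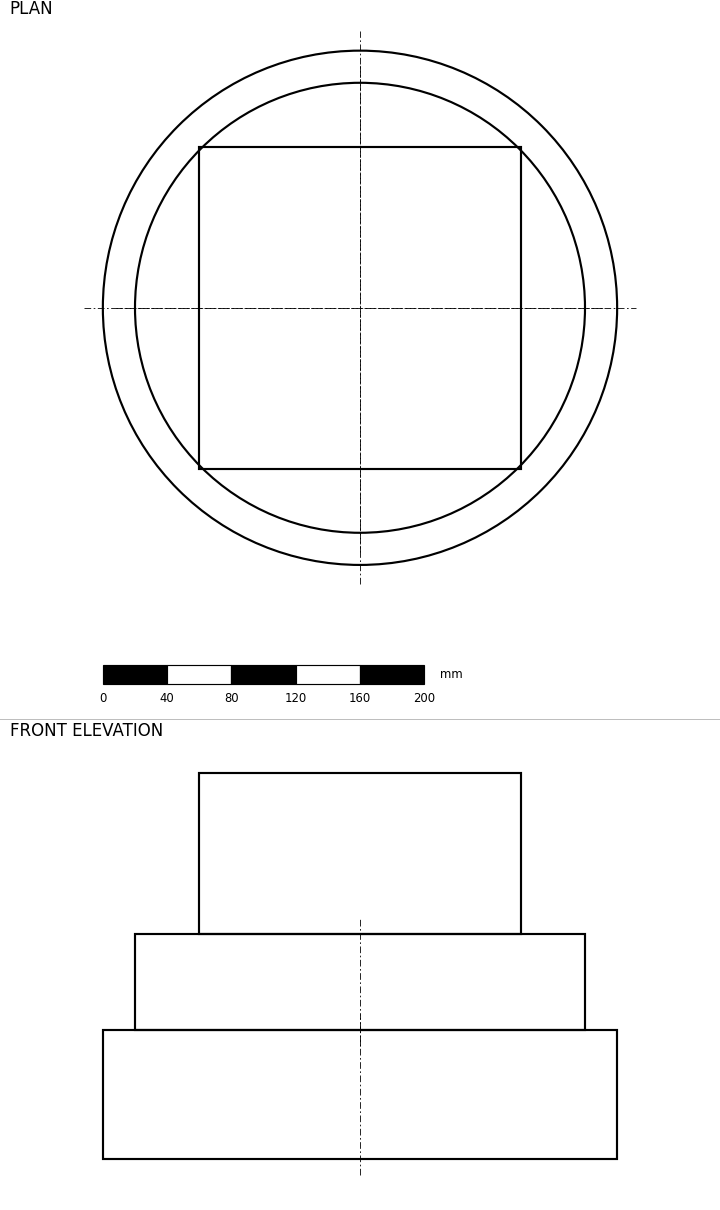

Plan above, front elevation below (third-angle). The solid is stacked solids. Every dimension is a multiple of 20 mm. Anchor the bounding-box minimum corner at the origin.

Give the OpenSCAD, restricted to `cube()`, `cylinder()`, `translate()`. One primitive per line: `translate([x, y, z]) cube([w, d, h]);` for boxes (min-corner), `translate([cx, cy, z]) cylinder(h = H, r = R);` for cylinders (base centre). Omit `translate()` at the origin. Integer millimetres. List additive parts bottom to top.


translate([160, 160, 0]) cylinder(h = 80, r = 160);
translate([160, 160, 80]) cylinder(h = 60, r = 140);
translate([60, 60, 140]) cube([200, 200, 100]);


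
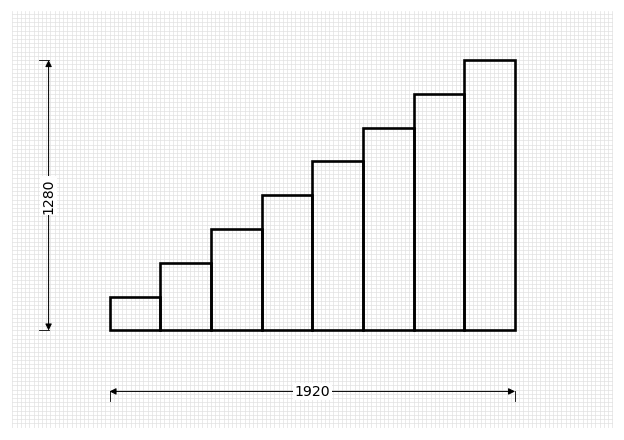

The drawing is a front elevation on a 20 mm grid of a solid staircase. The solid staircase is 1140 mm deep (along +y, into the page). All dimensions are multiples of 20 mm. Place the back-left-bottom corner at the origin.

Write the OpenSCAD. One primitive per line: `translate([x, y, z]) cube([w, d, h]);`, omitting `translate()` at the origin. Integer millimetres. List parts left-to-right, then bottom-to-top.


cube([240, 1140, 160]);
translate([240, 0, 0]) cube([240, 1140, 320]);
translate([480, 0, 0]) cube([240, 1140, 480]);
translate([720, 0, 0]) cube([240, 1140, 640]);
translate([960, 0, 0]) cube([240, 1140, 800]);
translate([1200, 0, 0]) cube([240, 1140, 960]);
translate([1440, 0, 0]) cube([240, 1140, 1120]);
translate([1680, 0, 0]) cube([240, 1140, 1280]);
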